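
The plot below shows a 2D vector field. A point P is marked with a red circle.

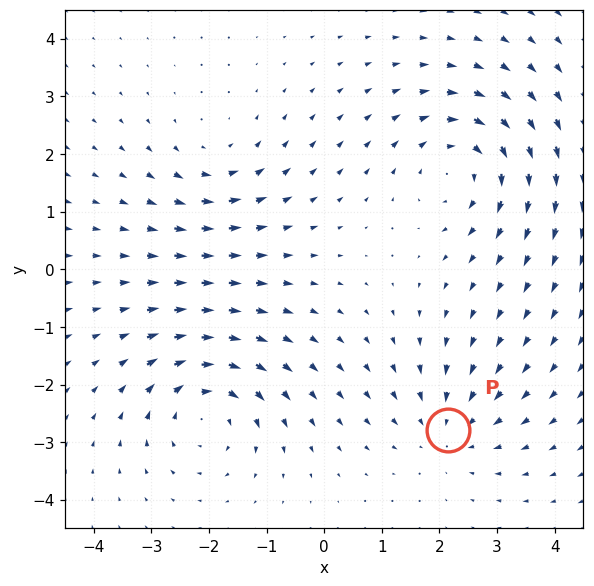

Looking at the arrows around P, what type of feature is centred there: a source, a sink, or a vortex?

sink

At P (2.2, -2.8) the arrows converge inward. Divergence about -3, curl ≈0 — negative divergence with near-zero curl is a sink.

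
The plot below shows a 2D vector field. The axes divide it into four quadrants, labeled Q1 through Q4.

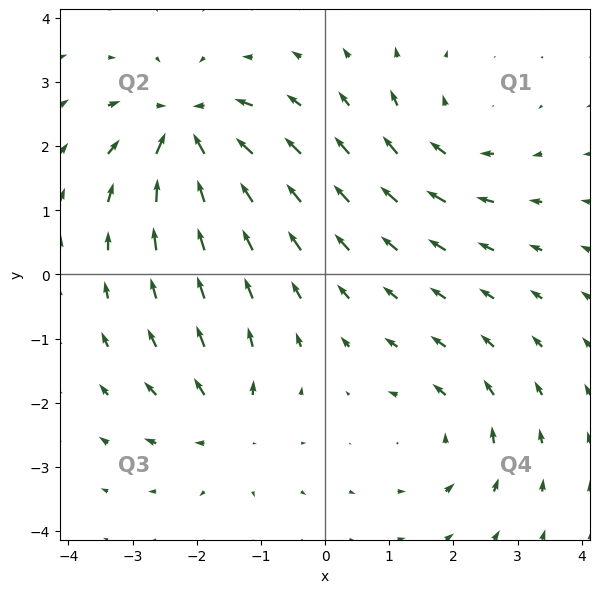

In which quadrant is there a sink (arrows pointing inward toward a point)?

The sink sits at approximately (-2.2, 2.3), which lies in quadrant Q2. The divergence there is about -6, negative as expected for a sink.

Q2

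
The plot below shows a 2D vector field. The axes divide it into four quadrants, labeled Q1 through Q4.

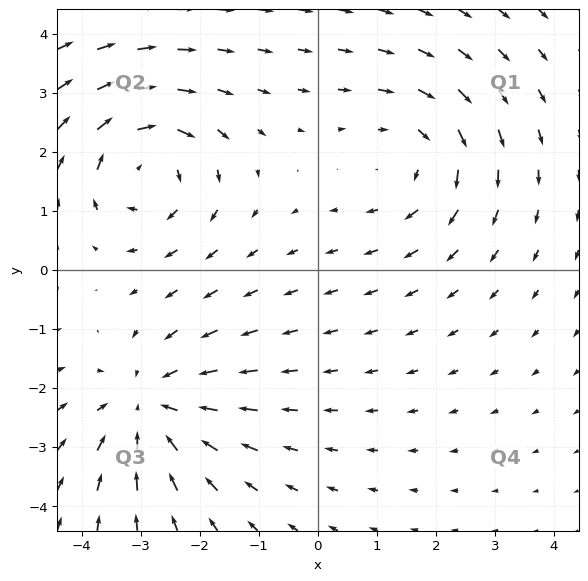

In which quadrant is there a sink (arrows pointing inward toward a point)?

The sink sits at approximately (-2.8, -2.3), which lies in quadrant Q3. The divergence there is about -4, negative as expected for a sink.

Q3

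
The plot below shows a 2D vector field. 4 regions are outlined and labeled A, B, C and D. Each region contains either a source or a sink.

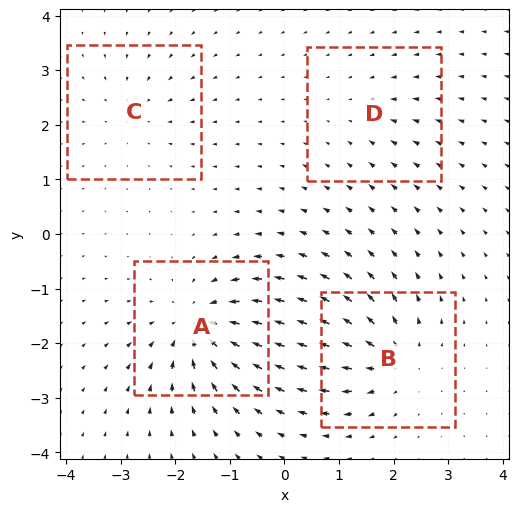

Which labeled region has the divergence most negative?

Divergence at each region's feature centre — A: about -7, B: about +6, C: about -3, D: about -2. Region A is most negative.

A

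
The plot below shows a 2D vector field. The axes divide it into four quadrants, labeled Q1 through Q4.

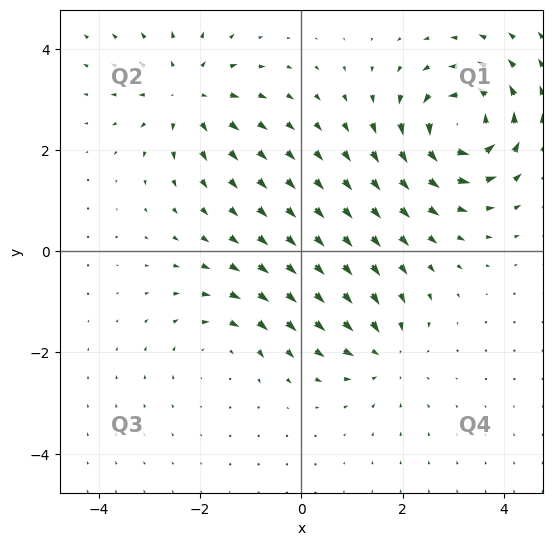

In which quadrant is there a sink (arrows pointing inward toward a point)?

The sink sits at approximately (1.6, -2.0), which lies in quadrant Q4. The divergence there is about -3, negative as expected for a sink.

Q4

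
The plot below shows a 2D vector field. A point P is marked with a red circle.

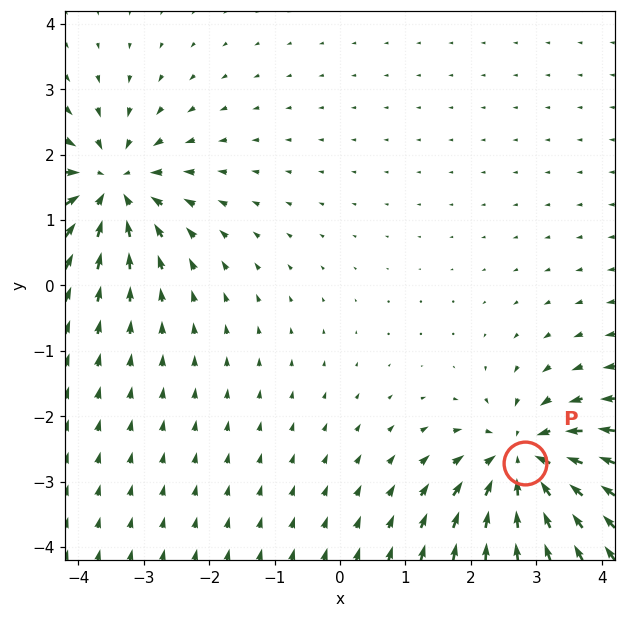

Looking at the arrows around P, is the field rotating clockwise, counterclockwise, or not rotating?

Near P at (2.8, -2.7) the arrows show no circulation. The curl there is ≈0.

not rotating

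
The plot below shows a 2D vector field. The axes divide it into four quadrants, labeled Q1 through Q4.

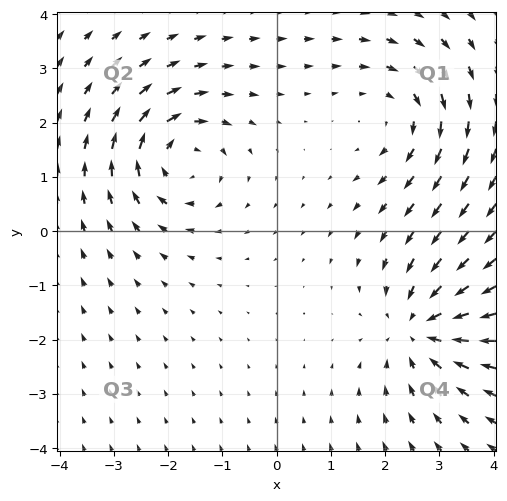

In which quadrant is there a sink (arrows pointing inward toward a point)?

The sink sits at approximately (2.7, -1.8), which lies in quadrant Q4. The divergence there is about -5, negative as expected for a sink.

Q4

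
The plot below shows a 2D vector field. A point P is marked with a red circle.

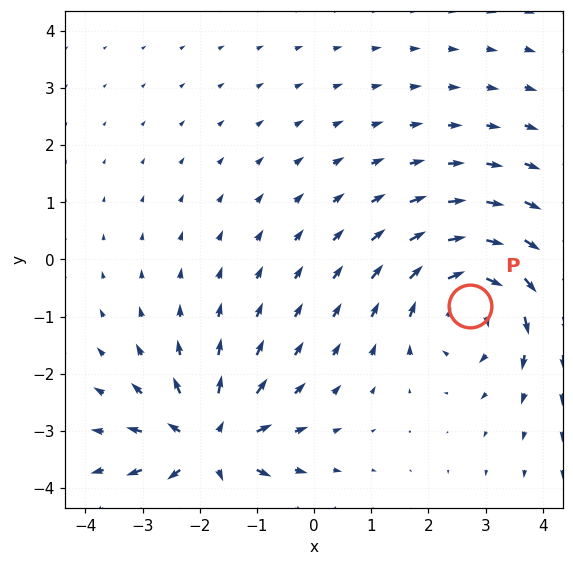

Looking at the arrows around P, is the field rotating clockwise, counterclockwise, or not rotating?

clockwise

Near P at (2.7, -0.8) the arrows circulate clockwise. The curl (z-component) there is about -5; negative curl means clockwise rotation.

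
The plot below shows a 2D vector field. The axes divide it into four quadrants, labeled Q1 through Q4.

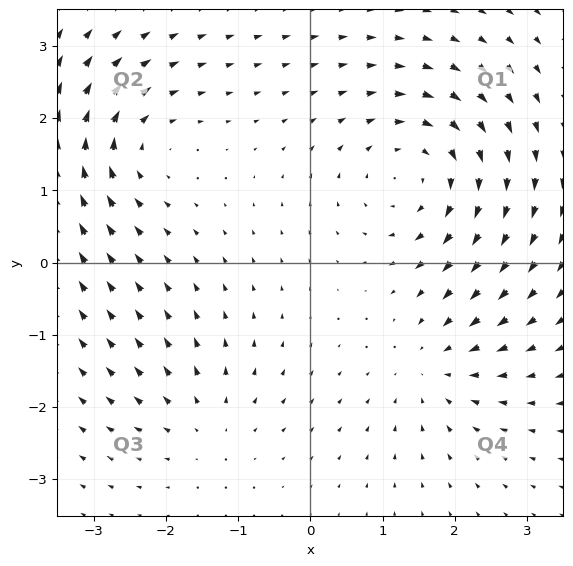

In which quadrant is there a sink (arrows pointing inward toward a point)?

Q4

The sink sits at approximately (1.7, -1.5), which lies in quadrant Q4. The divergence there is about -3, negative as expected for a sink.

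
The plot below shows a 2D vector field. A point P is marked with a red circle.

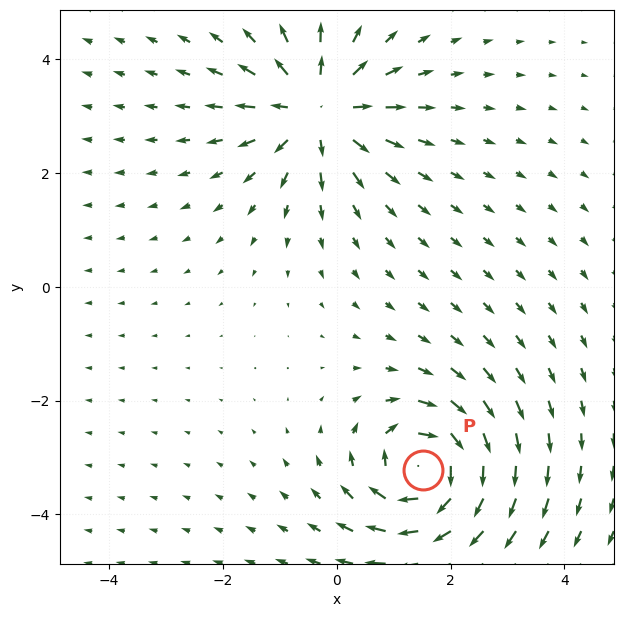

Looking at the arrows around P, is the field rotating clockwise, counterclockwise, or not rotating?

clockwise

Near P at (1.5, -3.2) the arrows circulate clockwise. The curl (z-component) there is about -5; negative curl means clockwise rotation.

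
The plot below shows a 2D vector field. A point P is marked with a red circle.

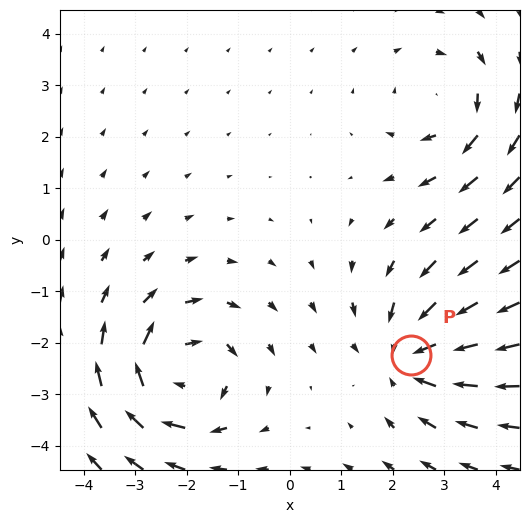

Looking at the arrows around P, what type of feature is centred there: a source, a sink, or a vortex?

sink

At P (2.3, -2.2) the arrows converge inward. Divergence about -3, curl ≈0 — negative divergence with near-zero curl is a sink.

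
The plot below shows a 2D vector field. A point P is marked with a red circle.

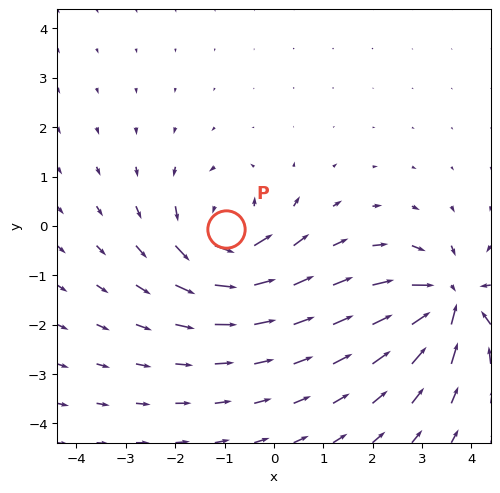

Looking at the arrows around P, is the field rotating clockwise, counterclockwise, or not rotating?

Near P at (-1.0, -0.1) the arrows circulate counterclockwise. The curl (z-component) there is about +5; positive curl means counterclockwise rotation.

counterclockwise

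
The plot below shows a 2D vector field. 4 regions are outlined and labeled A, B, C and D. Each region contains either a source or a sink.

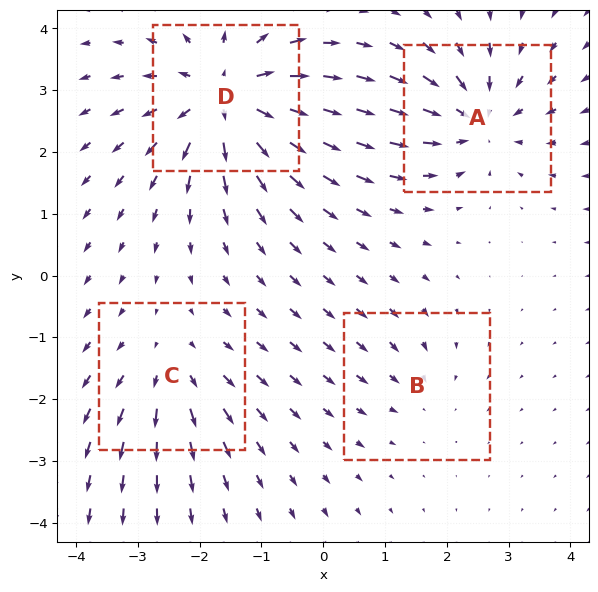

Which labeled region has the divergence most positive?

Divergence at each region's feature centre — A: about -5, B: about -2, C: about +3, D: about +7. Region D is most positive.

D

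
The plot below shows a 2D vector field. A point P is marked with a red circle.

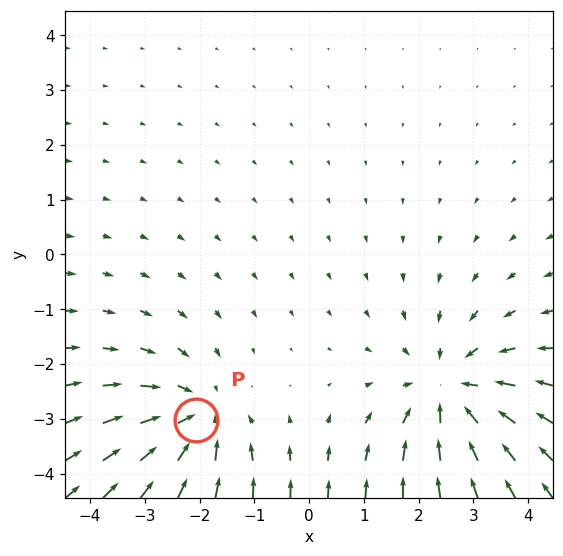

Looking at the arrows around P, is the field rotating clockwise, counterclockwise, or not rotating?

Near P at (-2.1, -3.0) the arrows show no circulation. The curl there is ≈0.

not rotating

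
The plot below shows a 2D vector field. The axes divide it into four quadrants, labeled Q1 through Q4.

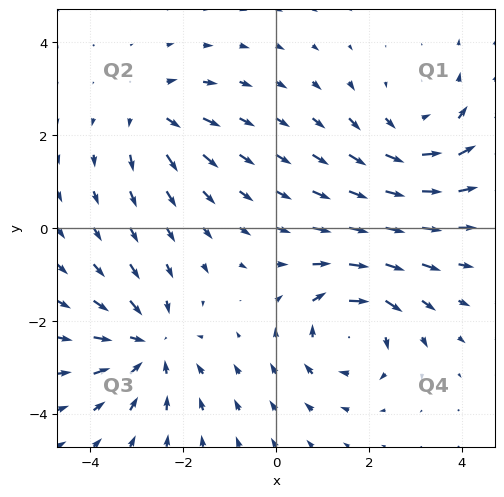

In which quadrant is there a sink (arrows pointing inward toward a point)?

Q3

The sink sits at approximately (-2.7, -2.5), which lies in quadrant Q3. The divergence there is about -4, negative as expected for a sink.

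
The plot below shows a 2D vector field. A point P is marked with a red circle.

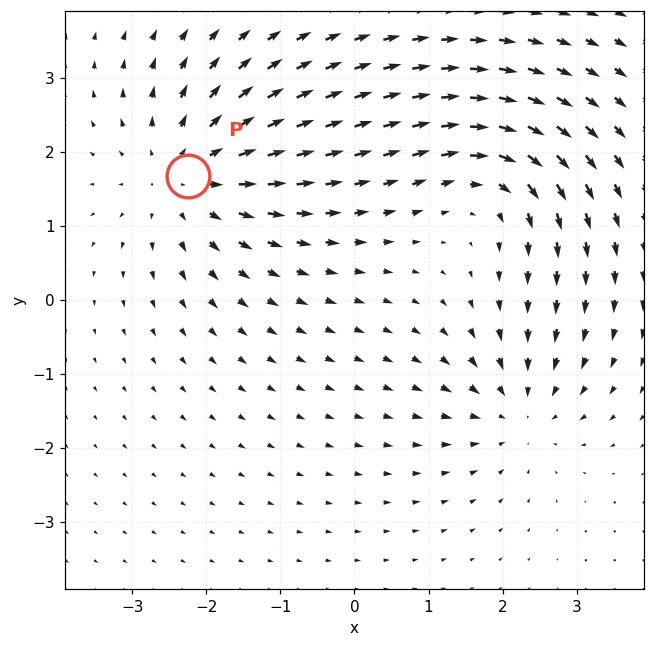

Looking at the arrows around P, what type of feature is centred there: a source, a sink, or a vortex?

source

At P (-2.2, 1.7) the arrows spread outward. Divergence about +4, curl ≈0 — positive divergence with near-zero curl is a source.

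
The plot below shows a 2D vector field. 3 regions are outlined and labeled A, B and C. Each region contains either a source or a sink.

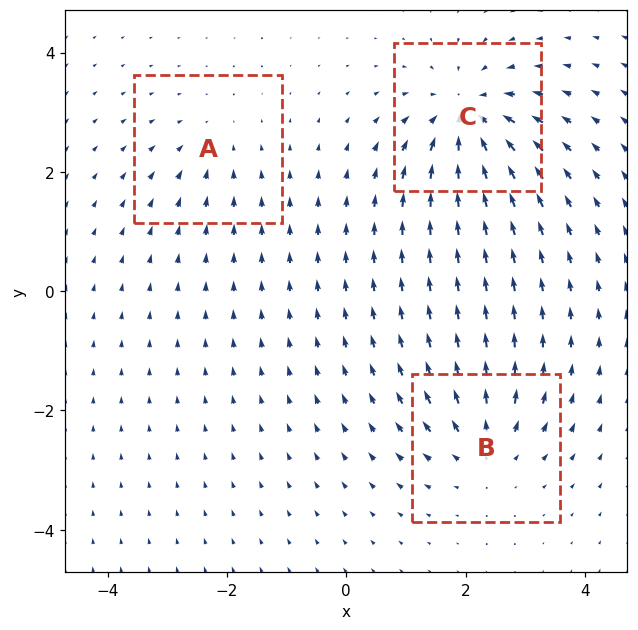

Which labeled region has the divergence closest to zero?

Divergence at each region's feature centre — A: about -2, B: about +4, C: about -5. Region A is closest to zero.

A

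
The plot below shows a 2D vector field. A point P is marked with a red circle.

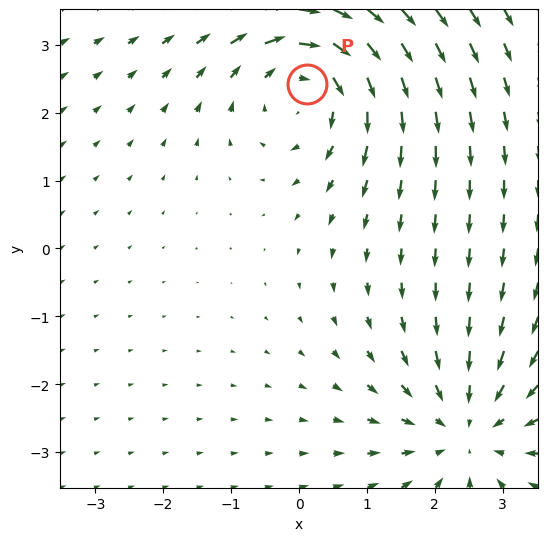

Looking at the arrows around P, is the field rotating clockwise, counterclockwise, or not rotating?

clockwise

Near P at (0.1, 2.4) the arrows circulate clockwise. The curl (z-component) there is about -3; negative curl means clockwise rotation.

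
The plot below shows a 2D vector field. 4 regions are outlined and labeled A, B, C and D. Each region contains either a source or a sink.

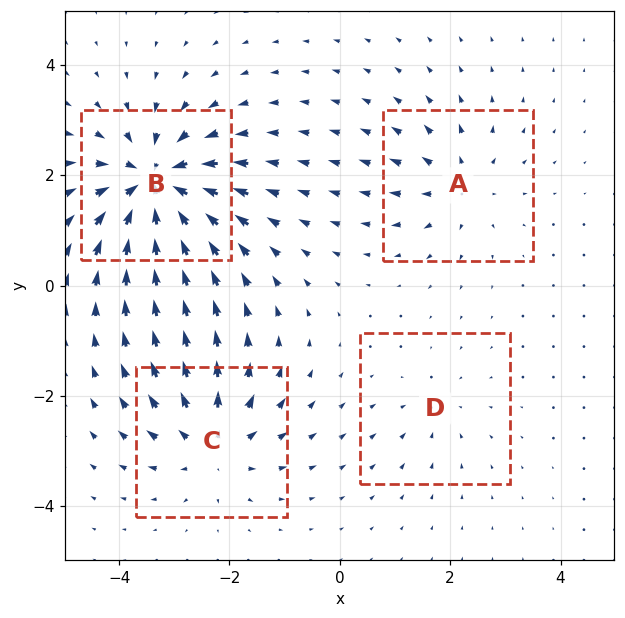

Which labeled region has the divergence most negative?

Divergence at each region's feature centre — A: about +4, B: about -9, C: about +5, D: about -2. Region B is most negative.

B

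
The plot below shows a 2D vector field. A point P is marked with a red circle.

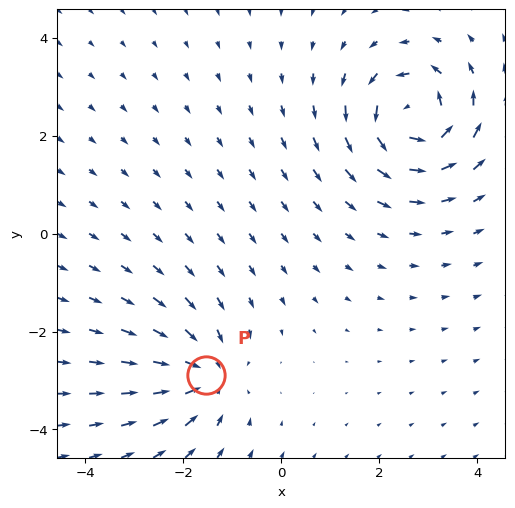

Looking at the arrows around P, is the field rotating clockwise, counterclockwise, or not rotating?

not rotating

Near P at (-1.5, -2.9) the arrows show no circulation. The curl there is ≈0.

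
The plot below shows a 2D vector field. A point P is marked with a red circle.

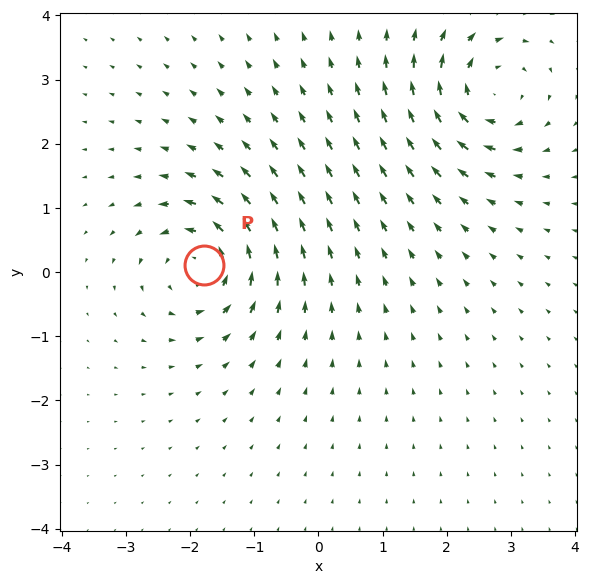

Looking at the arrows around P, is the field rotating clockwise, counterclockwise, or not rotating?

Near P at (-1.8, 0.1) the arrows circulate counterclockwise. The curl (z-component) there is about +6; positive curl means counterclockwise rotation.

counterclockwise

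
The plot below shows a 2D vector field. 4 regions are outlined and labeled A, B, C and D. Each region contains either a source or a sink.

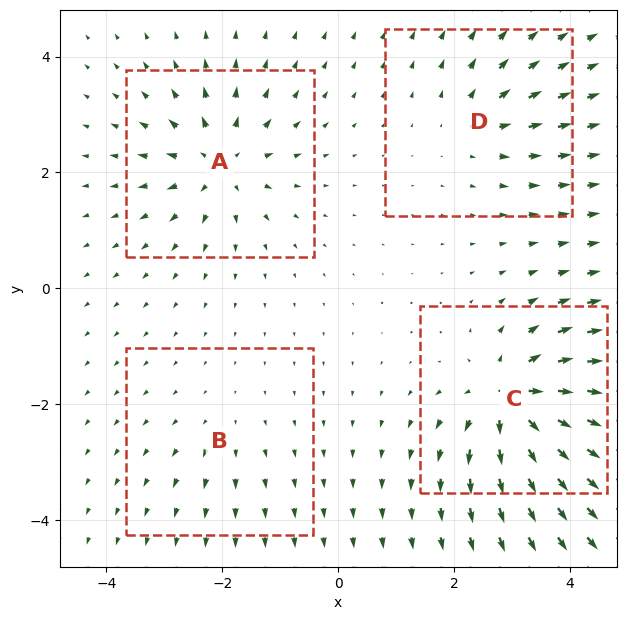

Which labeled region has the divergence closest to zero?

Divergence at each region's feature centre — A: about +6, B: about +2, C: about +9, D: about +4. Region B is closest to zero.

B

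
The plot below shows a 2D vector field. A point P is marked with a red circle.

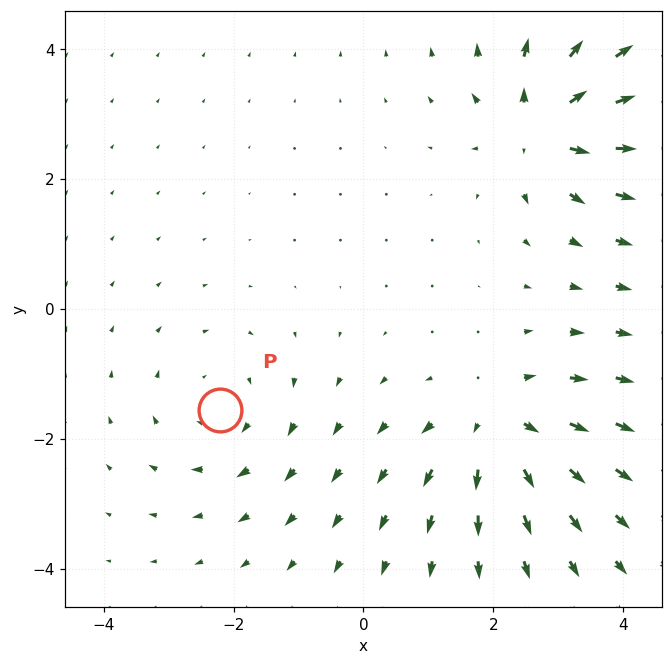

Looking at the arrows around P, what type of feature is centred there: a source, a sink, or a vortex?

vortex

At P (-2.2, -1.6) the arrows circulate clockwise. Divergence ≈0, curl about -3 — near-zero divergence with nonzero curl is a vortex.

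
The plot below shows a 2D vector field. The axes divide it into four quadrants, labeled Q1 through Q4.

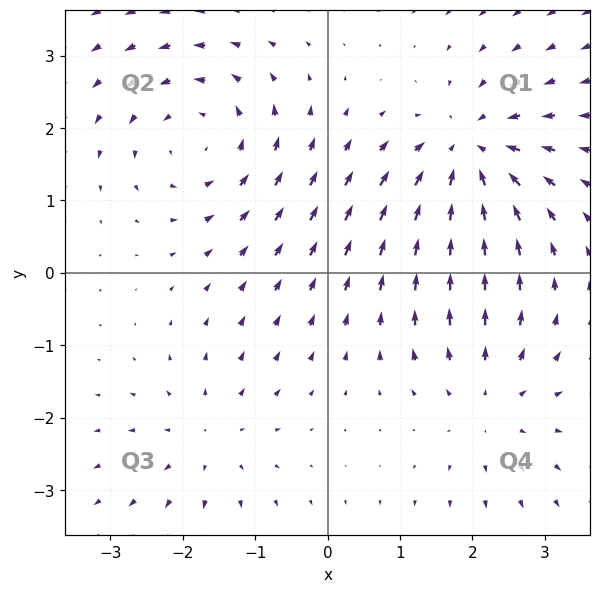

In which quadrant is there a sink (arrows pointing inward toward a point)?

The sink sits at approximately (2.0, 1.6), which lies in quadrant Q1. The divergence there is about -5, negative as expected for a sink.

Q1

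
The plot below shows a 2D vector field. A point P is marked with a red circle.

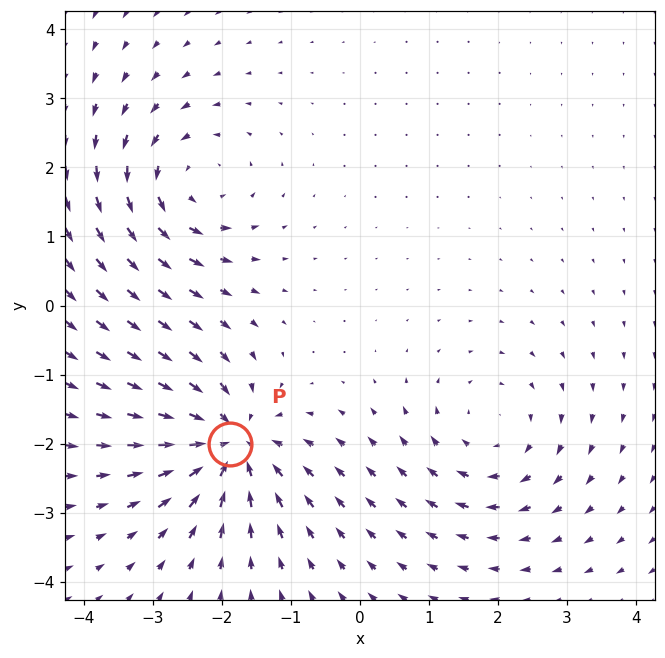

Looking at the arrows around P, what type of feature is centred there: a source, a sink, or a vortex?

At P (-1.9, -2.0) the arrows converge inward. Divergence about -5, curl ≈0 — negative divergence with near-zero curl is a sink.

sink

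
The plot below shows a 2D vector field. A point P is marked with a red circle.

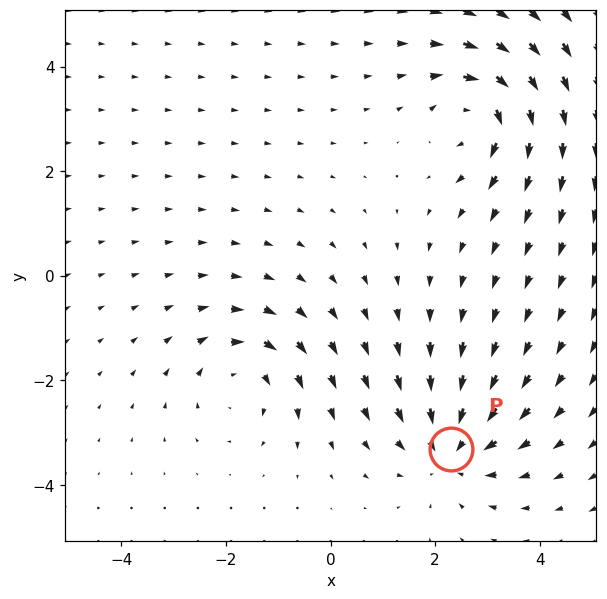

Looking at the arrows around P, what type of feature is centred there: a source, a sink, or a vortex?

sink

At P (2.3, -3.3) the arrows converge inward. Divergence about -4, curl ≈0 — negative divergence with near-zero curl is a sink.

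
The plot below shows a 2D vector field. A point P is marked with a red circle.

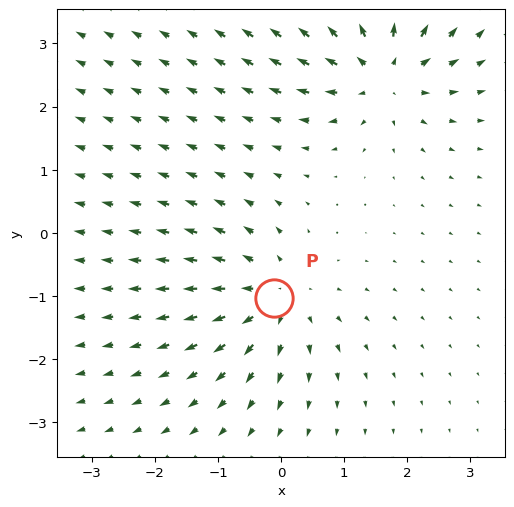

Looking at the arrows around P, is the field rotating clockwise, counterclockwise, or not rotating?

Near P at (-0.1, -1.0) the arrows show no circulation. The curl there is ≈0.

not rotating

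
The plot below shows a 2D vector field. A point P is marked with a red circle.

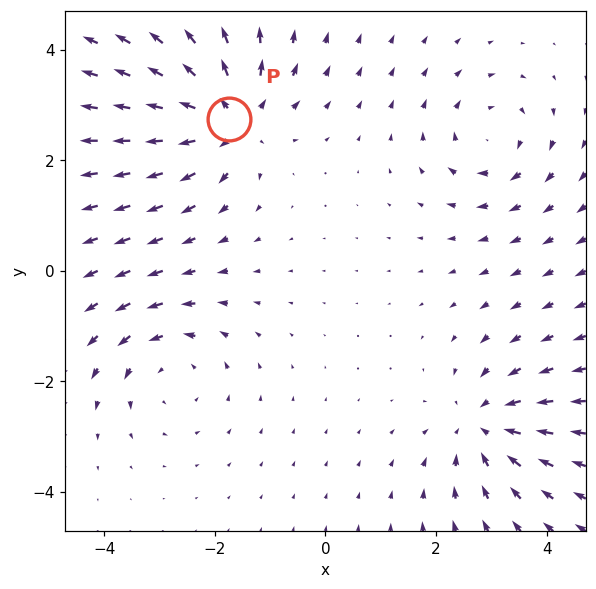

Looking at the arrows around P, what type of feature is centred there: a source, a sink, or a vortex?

At P (-1.8, 2.8) the arrows spread outward. Divergence about +6, curl ≈0 — positive divergence with near-zero curl is a source.

source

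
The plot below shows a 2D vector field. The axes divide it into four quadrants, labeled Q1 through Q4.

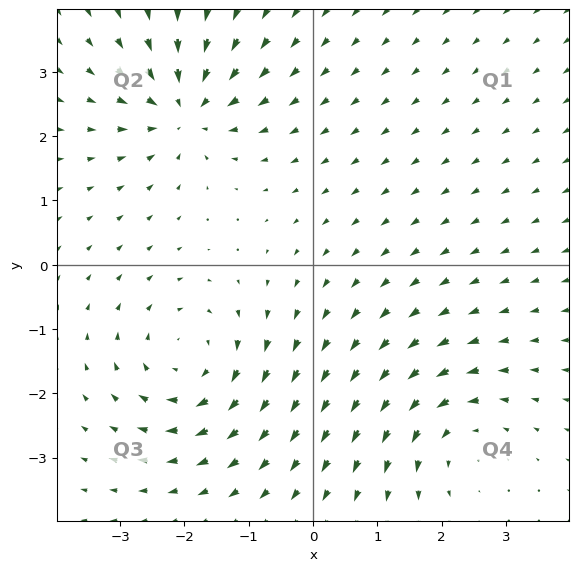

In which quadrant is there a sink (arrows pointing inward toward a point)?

The sink sits at approximately (-2.0, 2.4), which lies in quadrant Q2. The divergence there is about -6, negative as expected for a sink.

Q2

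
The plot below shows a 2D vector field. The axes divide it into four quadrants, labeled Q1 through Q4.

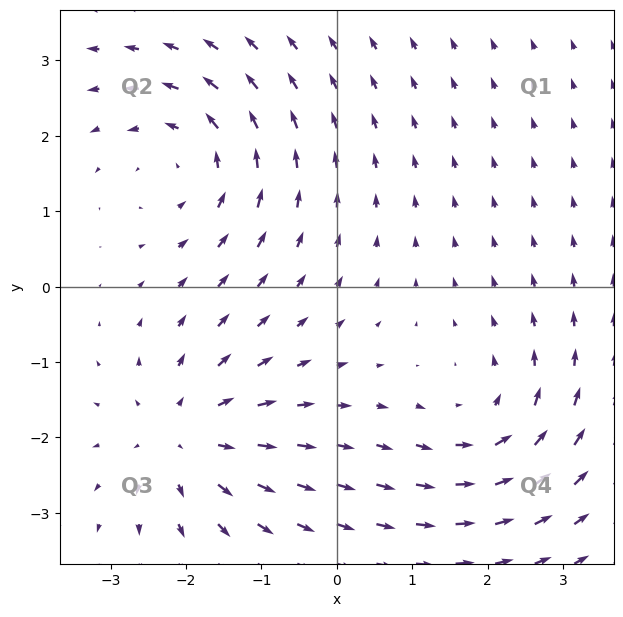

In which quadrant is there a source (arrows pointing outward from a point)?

The source sits at approximately (-2.0, -2.0), which lies in quadrant Q3. The divergence there is about +4, positive as expected for a source.

Q3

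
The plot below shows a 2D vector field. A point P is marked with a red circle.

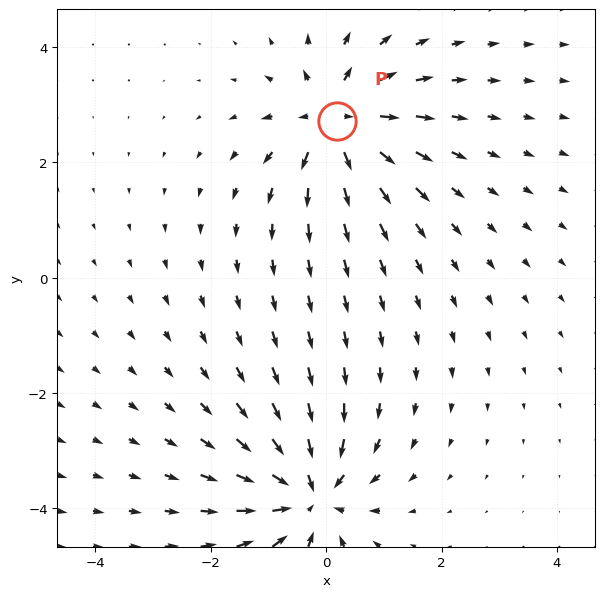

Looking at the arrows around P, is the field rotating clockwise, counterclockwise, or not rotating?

not rotating

Near P at (0.2, 2.7) the arrows show no circulation. The curl there is ≈0.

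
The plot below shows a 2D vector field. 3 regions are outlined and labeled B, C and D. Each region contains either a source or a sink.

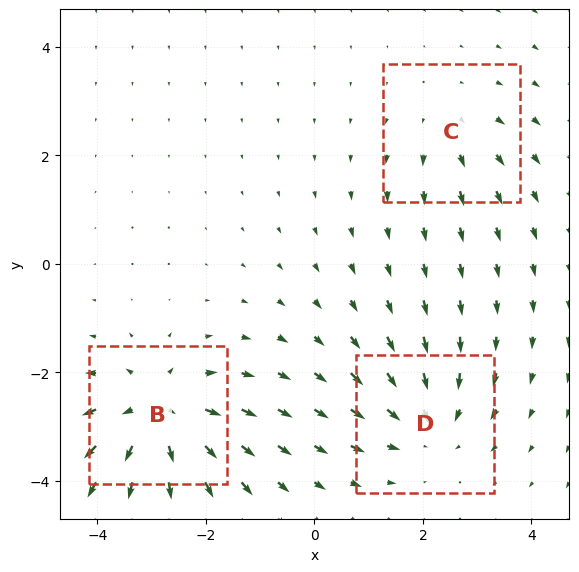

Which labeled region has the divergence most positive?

B

Divergence at each region's feature centre — B: about +5, C: about +2, D: about -3. Region B is most positive.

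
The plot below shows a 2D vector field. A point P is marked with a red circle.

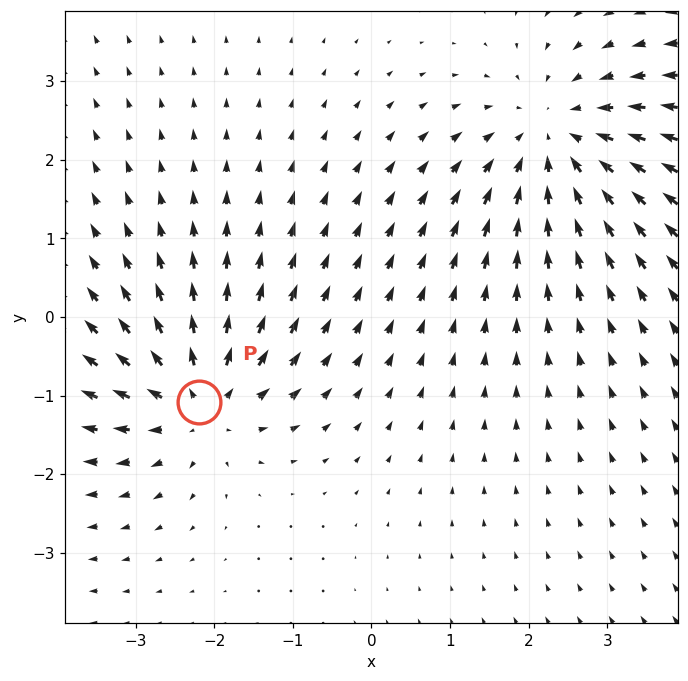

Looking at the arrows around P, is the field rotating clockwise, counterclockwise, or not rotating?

Near P at (-2.2, -1.1) the arrows show no circulation. The curl there is ≈0.

not rotating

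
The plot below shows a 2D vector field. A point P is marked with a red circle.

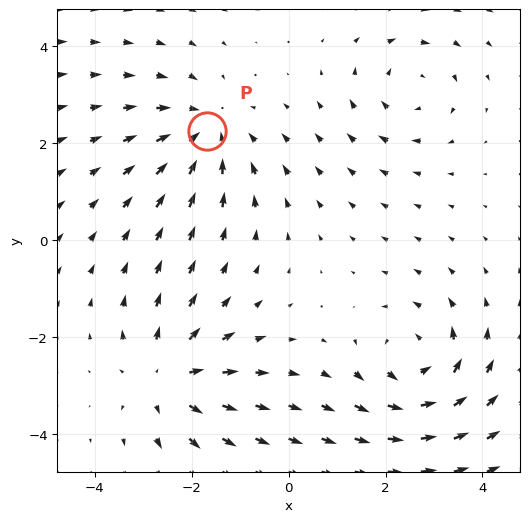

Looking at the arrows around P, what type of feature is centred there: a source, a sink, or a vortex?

At P (-1.7, 2.3) the arrows converge inward. Divergence about -3, curl ≈0 — negative divergence with near-zero curl is a sink.

sink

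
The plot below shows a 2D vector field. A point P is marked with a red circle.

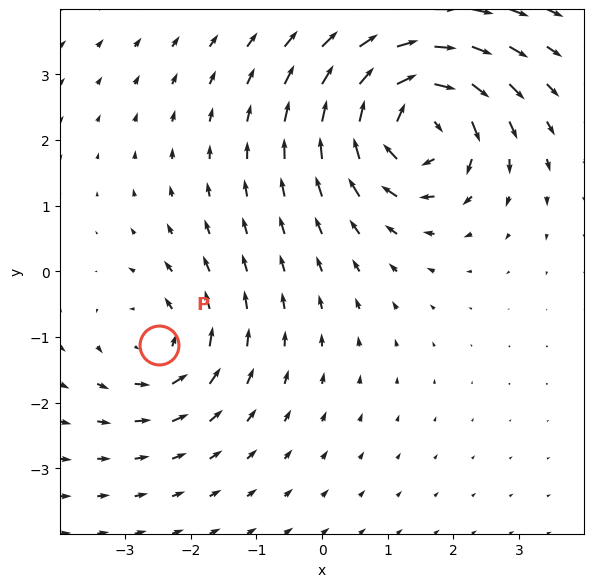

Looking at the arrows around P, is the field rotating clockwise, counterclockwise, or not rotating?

counterclockwise

Near P at (-2.5, -1.1) the arrows circulate counterclockwise. The curl (z-component) there is about +3; positive curl means counterclockwise rotation.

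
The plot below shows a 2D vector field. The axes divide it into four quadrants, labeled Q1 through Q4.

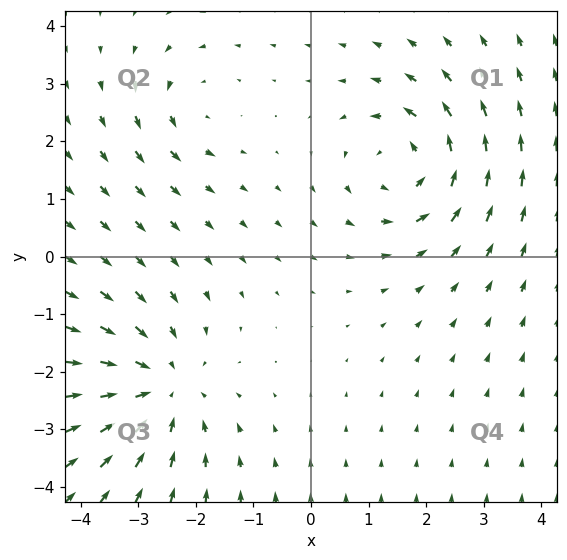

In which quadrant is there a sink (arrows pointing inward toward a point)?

The sink sits at approximately (-2.6, -2.3), which lies in quadrant Q3. The divergence there is about -4, negative as expected for a sink.

Q3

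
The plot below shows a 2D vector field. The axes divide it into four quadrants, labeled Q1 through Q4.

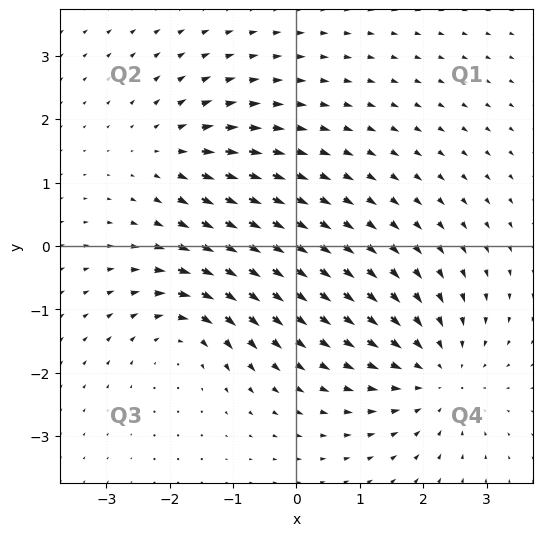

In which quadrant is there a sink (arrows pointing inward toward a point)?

The sink sits at approximately (2.2, -2.0), which lies in quadrant Q4. The divergence there is about -4, negative as expected for a sink.

Q4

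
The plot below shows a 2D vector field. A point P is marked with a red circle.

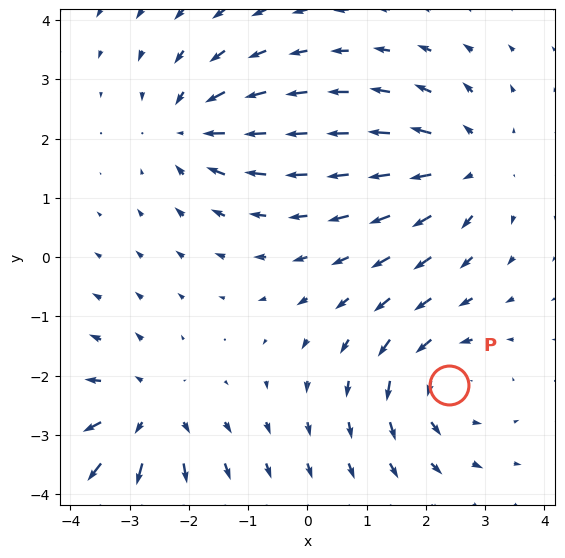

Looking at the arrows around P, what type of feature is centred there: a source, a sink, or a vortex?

At P (2.4, -2.2) the arrows circulate counterclockwise. Divergence ≈0, curl about +3 — near-zero divergence with nonzero curl is a vortex.

vortex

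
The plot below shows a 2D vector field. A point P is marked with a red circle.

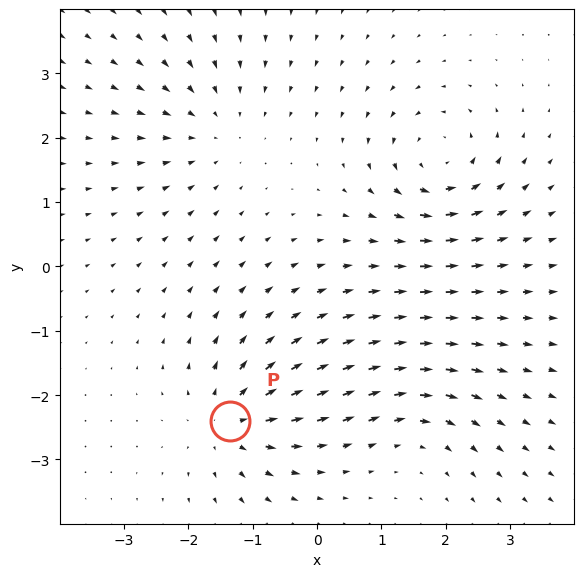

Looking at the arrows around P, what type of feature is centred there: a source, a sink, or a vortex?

At P (-1.4, -2.4) the arrows spread outward. Divergence about +5, curl ≈0 — positive divergence with near-zero curl is a source.

source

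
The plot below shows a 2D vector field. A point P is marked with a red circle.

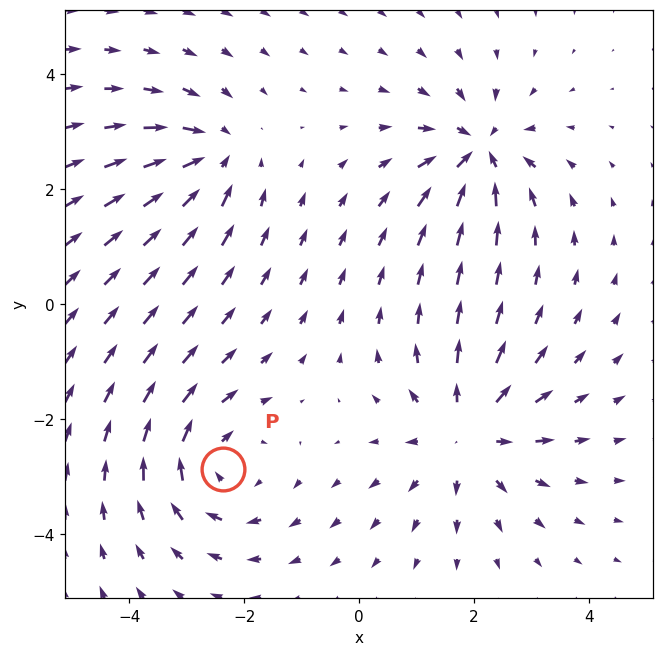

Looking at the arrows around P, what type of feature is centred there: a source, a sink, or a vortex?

vortex

At P (-2.4, -2.9) the arrows circulate clockwise. Divergence ≈0, curl about -4 — near-zero divergence with nonzero curl is a vortex.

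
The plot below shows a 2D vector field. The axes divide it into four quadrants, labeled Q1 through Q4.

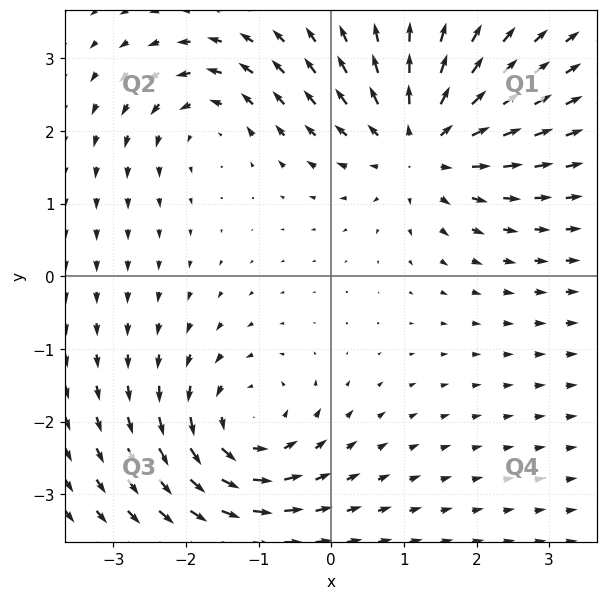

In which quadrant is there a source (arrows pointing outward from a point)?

Q1

The source sits at approximately (1.2, 1.8), which lies in quadrant Q1. The divergence there is about +5, positive as expected for a source.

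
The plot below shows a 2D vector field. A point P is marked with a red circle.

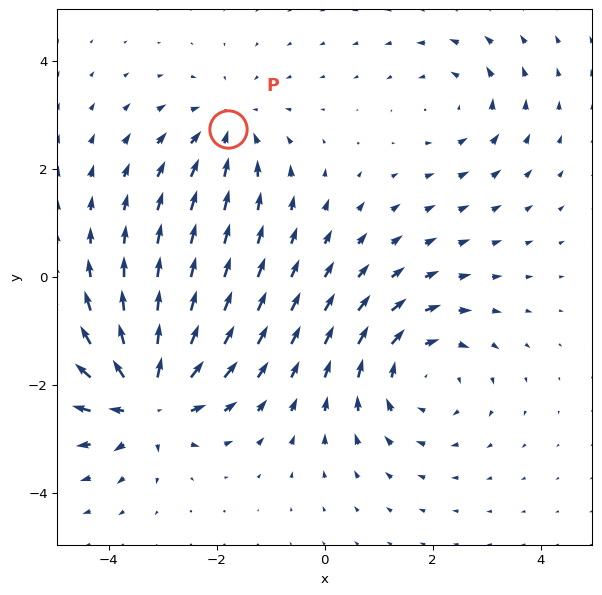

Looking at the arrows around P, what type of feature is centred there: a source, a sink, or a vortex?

sink

At P (-1.8, 2.8) the arrows converge inward. Divergence about -3, curl ≈0 — negative divergence with near-zero curl is a sink.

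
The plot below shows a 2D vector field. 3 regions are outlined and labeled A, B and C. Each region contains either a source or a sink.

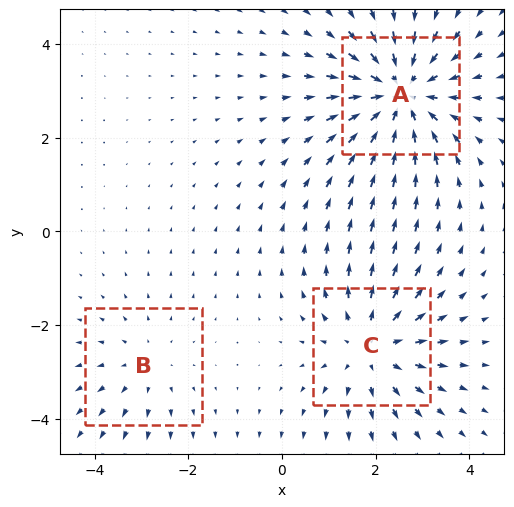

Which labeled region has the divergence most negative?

A

Divergence at each region's feature centre — A: about -4, B: about +2, C: about +3. Region A is most negative.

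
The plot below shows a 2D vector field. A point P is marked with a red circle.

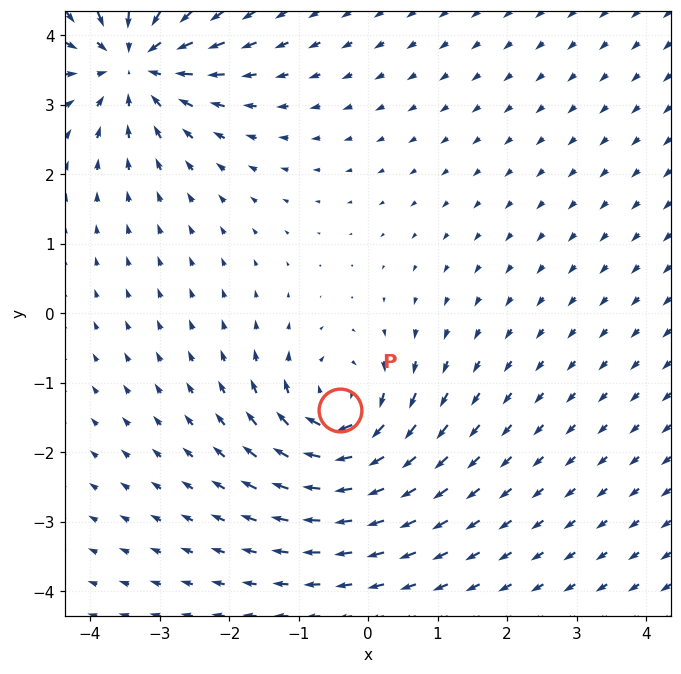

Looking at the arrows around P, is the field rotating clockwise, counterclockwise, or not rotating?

Near P at (-0.4, -1.4) the arrows circulate clockwise. The curl (z-component) there is about -6; negative curl means clockwise rotation.

clockwise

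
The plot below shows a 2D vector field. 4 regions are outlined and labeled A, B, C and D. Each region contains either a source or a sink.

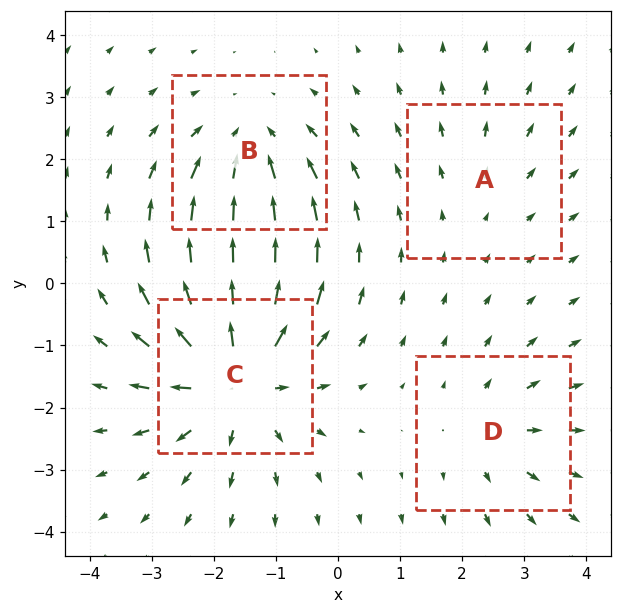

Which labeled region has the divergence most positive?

Divergence at each region's feature centre — A: about +2, B: about -4, C: about +7, D: about +3. Region C is most positive.

C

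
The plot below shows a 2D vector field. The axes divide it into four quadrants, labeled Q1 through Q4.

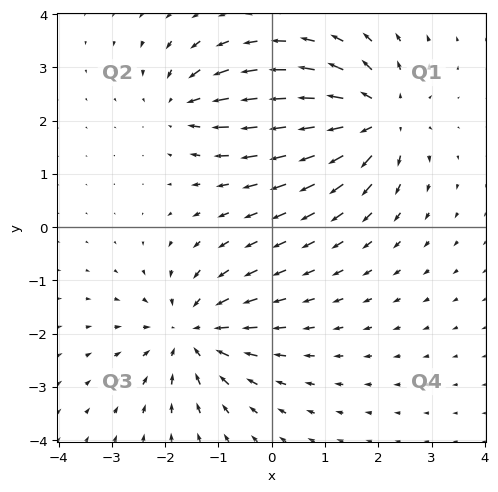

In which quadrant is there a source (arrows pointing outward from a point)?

Q1

The source sits at approximately (2.0, 2.1), which lies in quadrant Q1. The divergence there is about +5, positive as expected for a source.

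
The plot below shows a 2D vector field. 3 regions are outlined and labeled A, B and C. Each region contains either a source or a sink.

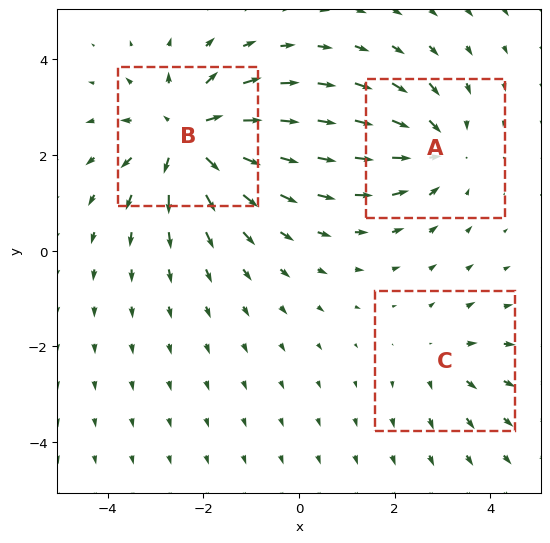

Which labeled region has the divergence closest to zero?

C

Divergence at each region's feature centre — A: about -3, B: about +5, C: about +2. Region C is closest to zero.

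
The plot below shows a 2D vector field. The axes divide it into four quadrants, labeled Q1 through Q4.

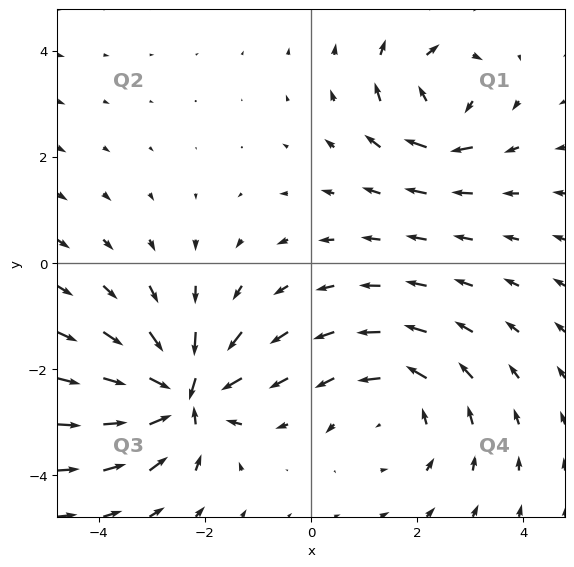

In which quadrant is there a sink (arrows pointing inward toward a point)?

The sink sits at approximately (-2.4, -2.5), which lies in quadrant Q3. The divergence there is about -7, negative as expected for a sink.

Q3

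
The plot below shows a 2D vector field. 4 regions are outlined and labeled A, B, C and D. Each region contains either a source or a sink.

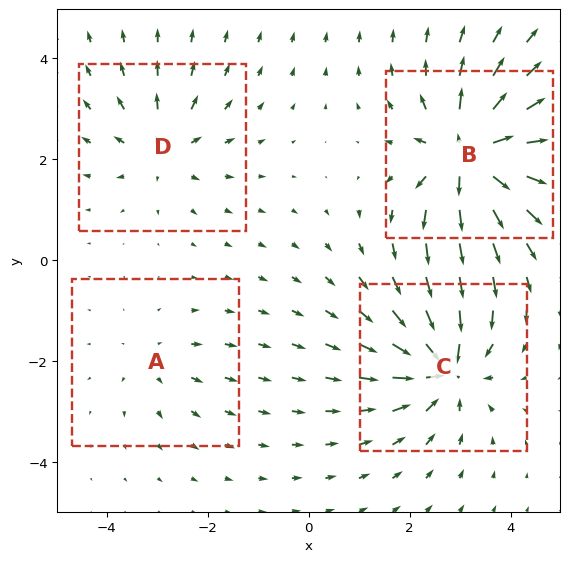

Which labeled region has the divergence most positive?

Divergence at each region's feature centre — A: about +3, B: about +8, C: about -7, D: about +4. Region B is most positive.

B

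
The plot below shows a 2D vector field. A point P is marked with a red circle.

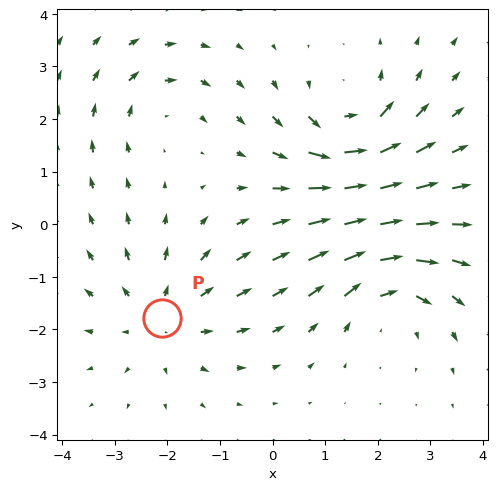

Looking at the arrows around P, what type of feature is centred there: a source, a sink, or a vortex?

source

At P (-2.1, -1.8) the arrows spread outward. Divergence about +4, curl ≈0 — positive divergence with near-zero curl is a source.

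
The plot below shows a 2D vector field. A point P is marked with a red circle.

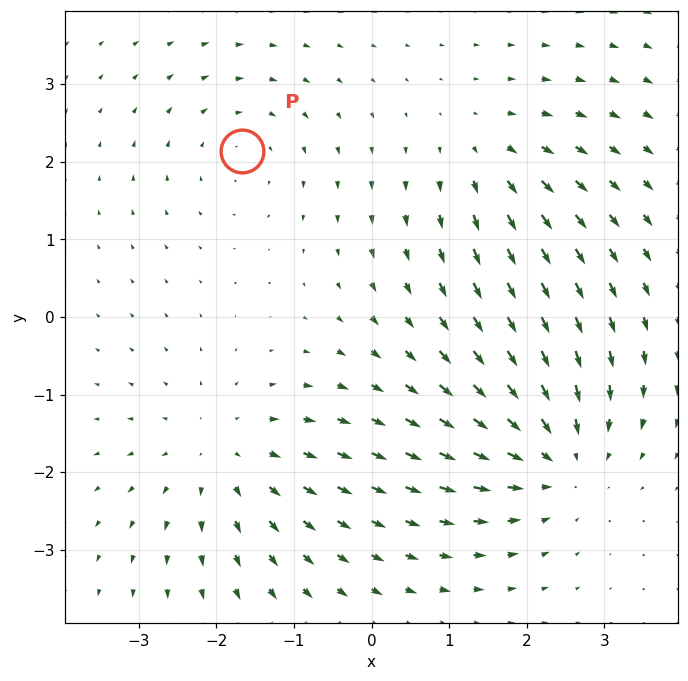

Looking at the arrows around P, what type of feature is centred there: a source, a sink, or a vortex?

vortex

At P (-1.7, 2.1) the arrows circulate clockwise. Divergence ≈0, curl about -3 — near-zero divergence with nonzero curl is a vortex.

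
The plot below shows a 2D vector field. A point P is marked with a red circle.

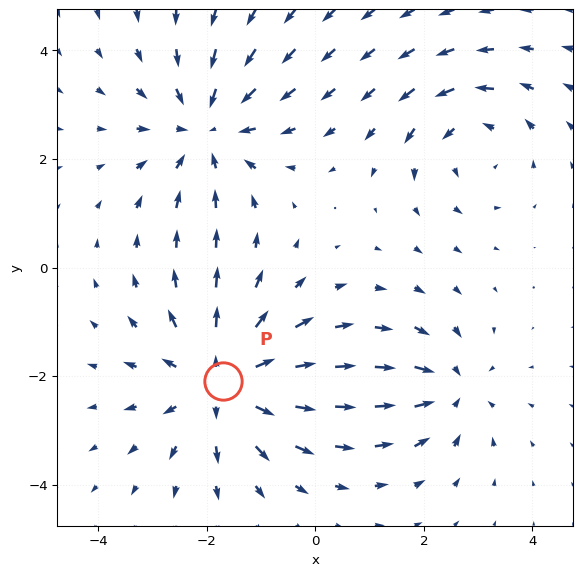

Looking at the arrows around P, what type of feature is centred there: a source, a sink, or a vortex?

At P (-1.7, -2.1) the arrows spread outward. Divergence about +4, curl ≈0 — positive divergence with near-zero curl is a source.

source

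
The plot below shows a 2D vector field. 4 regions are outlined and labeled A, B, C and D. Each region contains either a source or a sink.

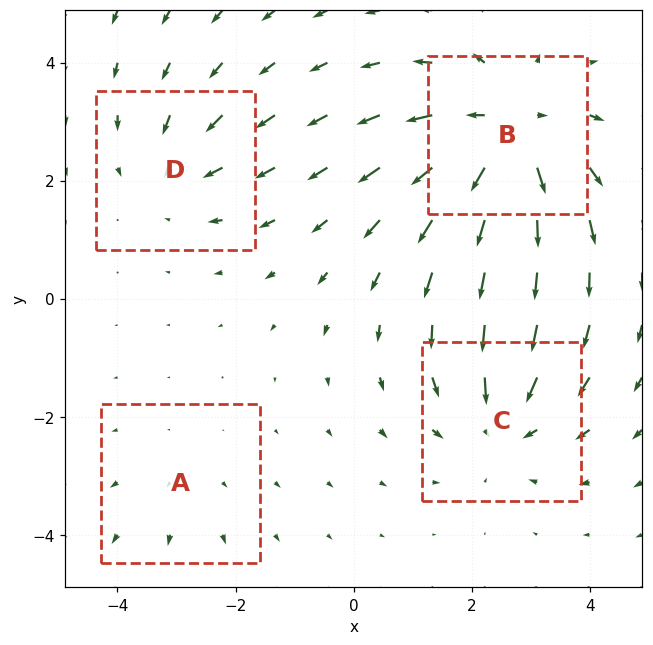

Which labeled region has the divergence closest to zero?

Divergence at each region's feature centre — A: about +2, B: about +6, C: about -4, D: about -3. Region A is closest to zero.

A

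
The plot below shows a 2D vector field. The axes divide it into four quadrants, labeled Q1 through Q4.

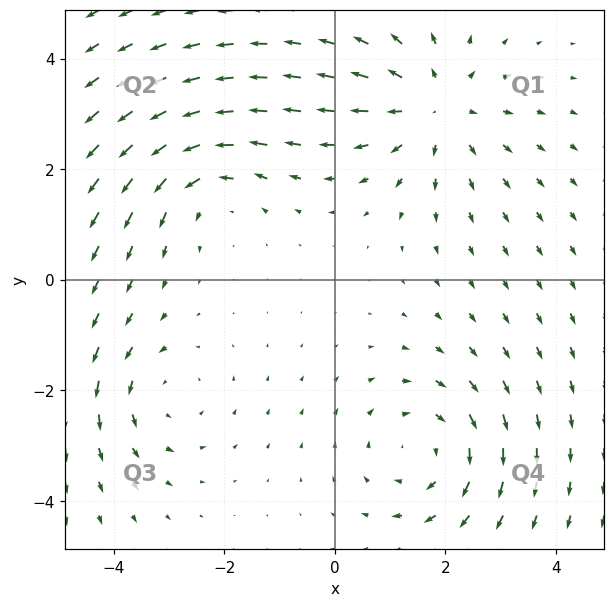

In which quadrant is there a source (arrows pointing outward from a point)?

Q1

The source sits at approximately (1.8, 3.1), which lies in quadrant Q1. The divergence there is about +4, positive as expected for a source.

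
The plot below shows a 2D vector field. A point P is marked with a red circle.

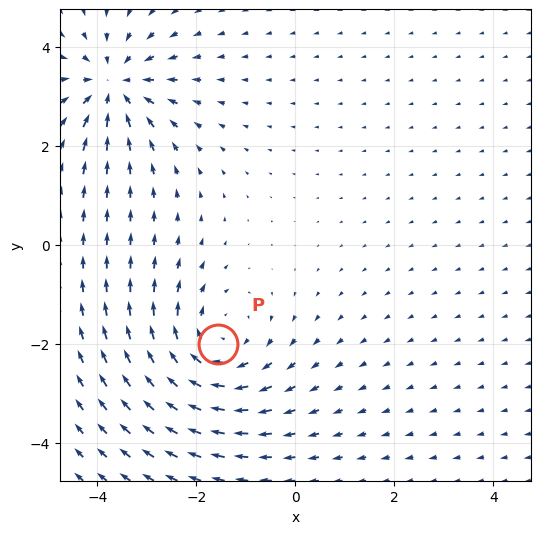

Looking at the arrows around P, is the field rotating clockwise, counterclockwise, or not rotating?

clockwise

Near P at (-1.6, -2.0) the arrows circulate clockwise. The curl (z-component) there is about -4; negative curl means clockwise rotation.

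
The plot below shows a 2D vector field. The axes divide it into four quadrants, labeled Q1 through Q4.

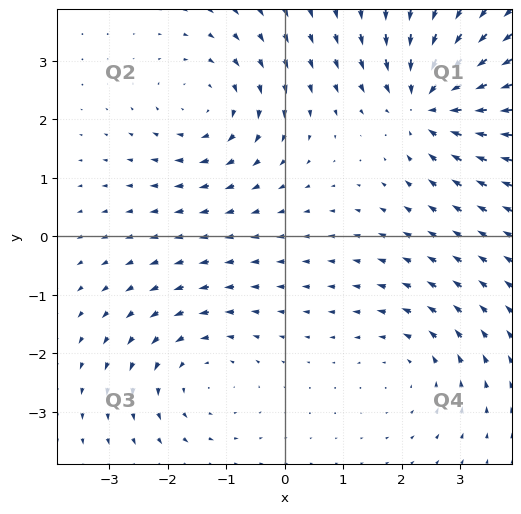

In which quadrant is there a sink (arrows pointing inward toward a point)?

The sink sits at approximately (2.5, 2.3), which lies in quadrant Q1. The divergence there is about -6, negative as expected for a sink.

Q1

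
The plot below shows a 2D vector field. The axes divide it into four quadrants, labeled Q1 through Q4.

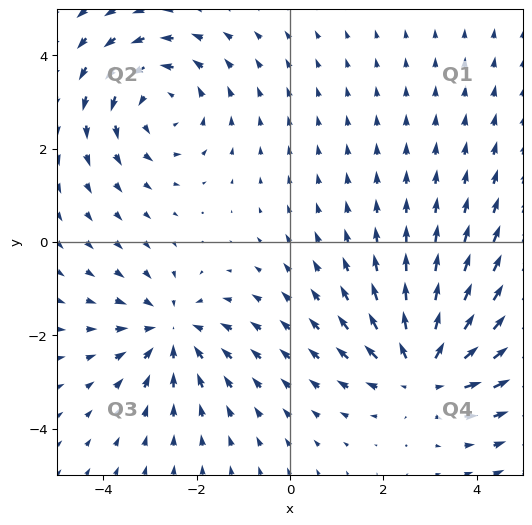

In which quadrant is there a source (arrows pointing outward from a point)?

Q4

The source sits at approximately (2.9, -2.7), which lies in quadrant Q4. The divergence there is about +3, positive as expected for a source.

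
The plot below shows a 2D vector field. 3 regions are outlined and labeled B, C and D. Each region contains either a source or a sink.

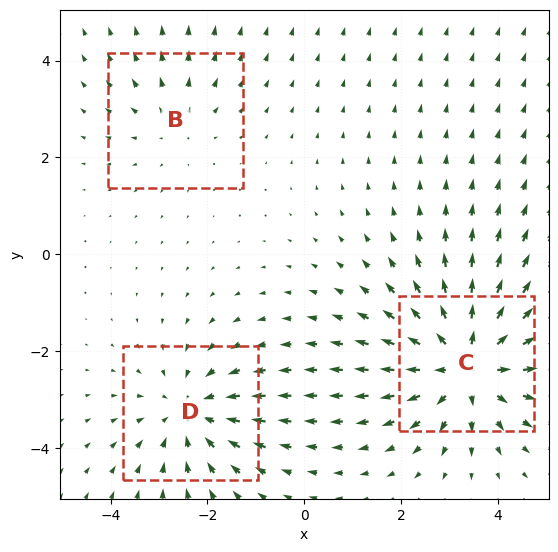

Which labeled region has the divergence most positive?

Divergence at each region's feature centre — B: about +2, C: about +4, D: about -3. Region C is most positive.

C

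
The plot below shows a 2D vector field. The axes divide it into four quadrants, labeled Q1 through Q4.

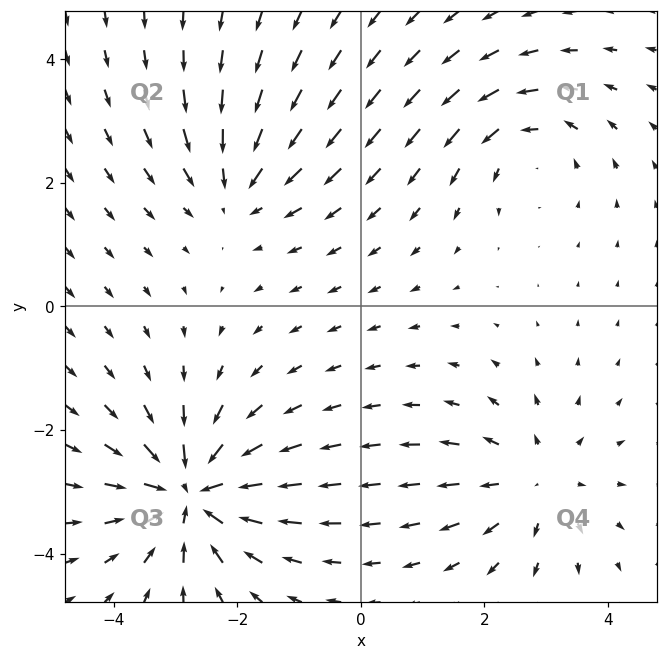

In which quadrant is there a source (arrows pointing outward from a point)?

Q4

The source sits at approximately (2.8, -2.8), which lies in quadrant Q4. The divergence there is about +3, positive as expected for a source.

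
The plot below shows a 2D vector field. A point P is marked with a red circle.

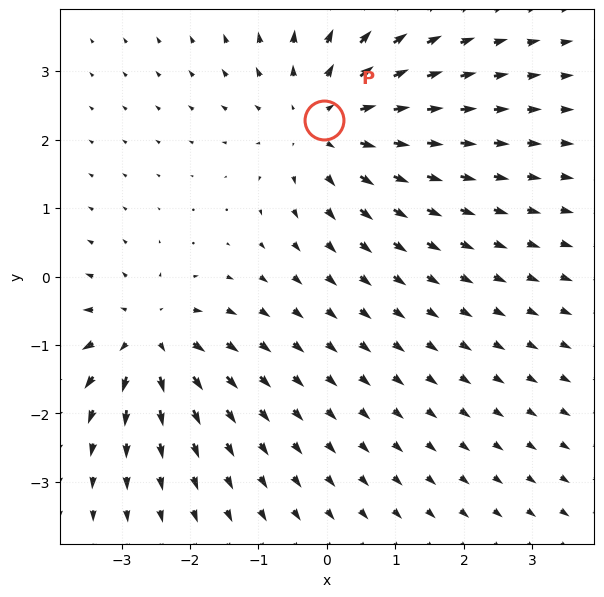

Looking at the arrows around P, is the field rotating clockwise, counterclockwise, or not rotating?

not rotating

Near P at (-0.0, 2.3) the arrows show no circulation. The curl there is ≈0.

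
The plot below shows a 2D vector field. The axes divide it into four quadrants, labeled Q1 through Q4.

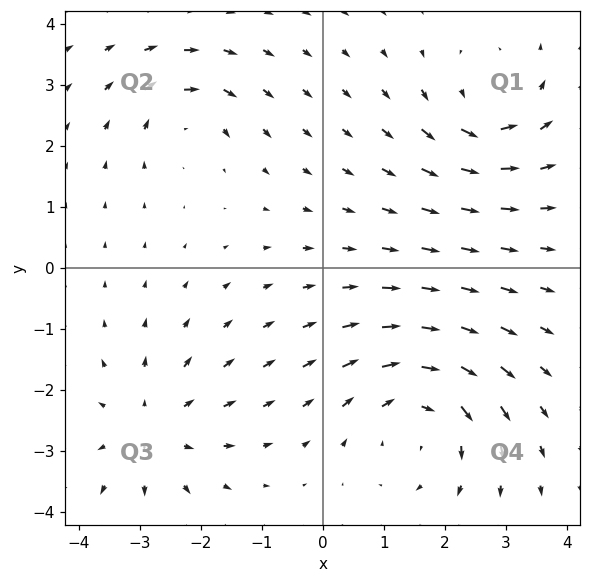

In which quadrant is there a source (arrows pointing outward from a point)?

The source sits at approximately (-2.8, -2.7), which lies in quadrant Q3. The divergence there is about +3, positive as expected for a source.

Q3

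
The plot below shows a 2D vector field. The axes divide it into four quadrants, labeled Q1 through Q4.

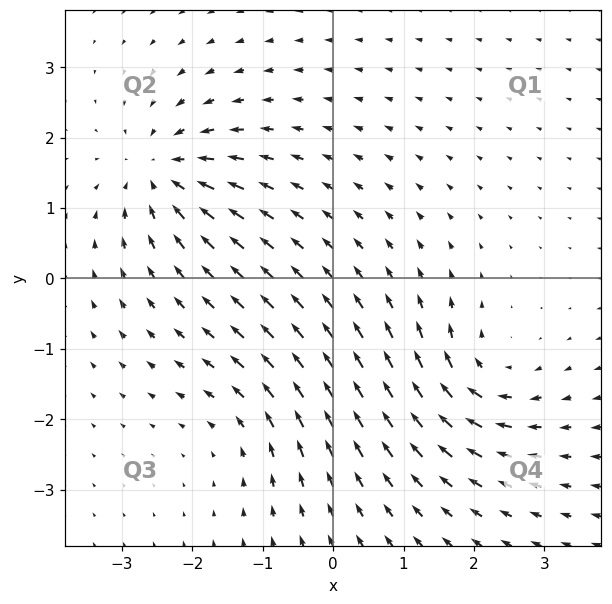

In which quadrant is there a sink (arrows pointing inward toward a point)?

The sink sits at approximately (-2.4, 1.5), which lies in quadrant Q2. The divergence there is about -6, negative as expected for a sink.

Q2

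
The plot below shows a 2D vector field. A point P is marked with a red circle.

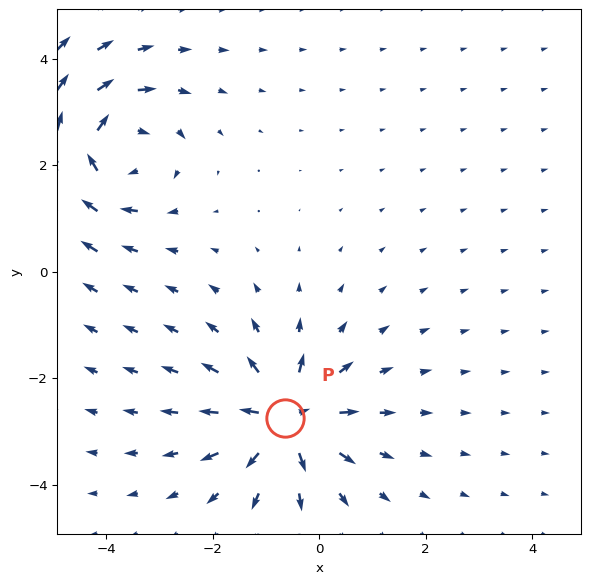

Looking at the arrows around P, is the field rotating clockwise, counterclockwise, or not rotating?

Near P at (-0.6, -2.8) the arrows show no circulation. The curl there is ≈0.

not rotating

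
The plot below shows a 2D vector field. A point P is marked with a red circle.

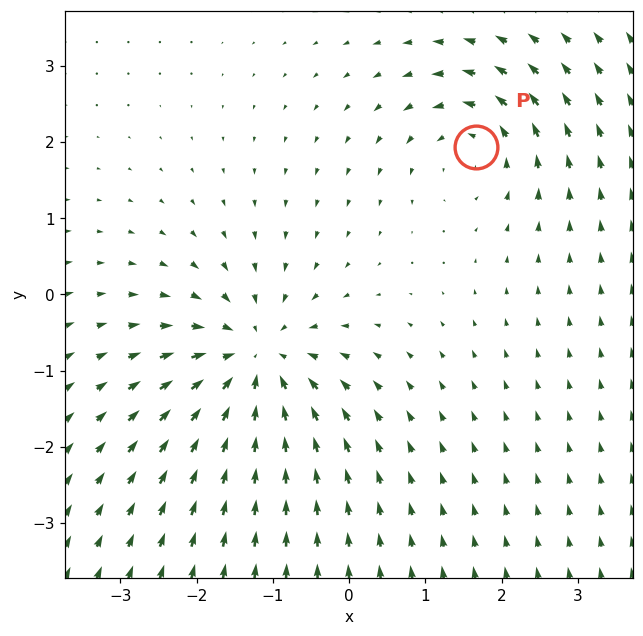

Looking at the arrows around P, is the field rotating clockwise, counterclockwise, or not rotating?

counterclockwise

Near P at (1.7, 1.9) the arrows circulate counterclockwise. The curl (z-component) there is about +3; positive curl means counterclockwise rotation.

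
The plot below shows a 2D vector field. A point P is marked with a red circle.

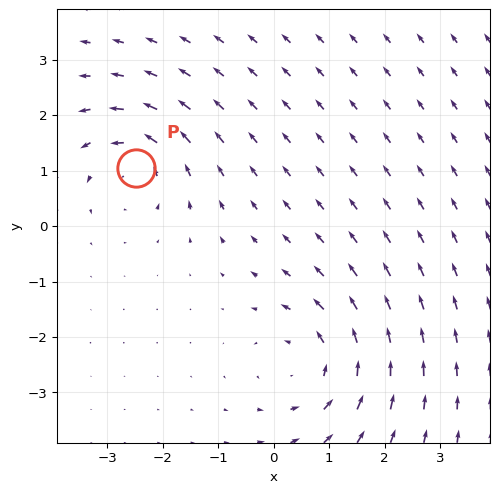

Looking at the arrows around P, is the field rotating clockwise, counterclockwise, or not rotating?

counterclockwise

Near P at (-2.5, 1.0) the arrows circulate counterclockwise. The curl (z-component) there is about +5; positive curl means counterclockwise rotation.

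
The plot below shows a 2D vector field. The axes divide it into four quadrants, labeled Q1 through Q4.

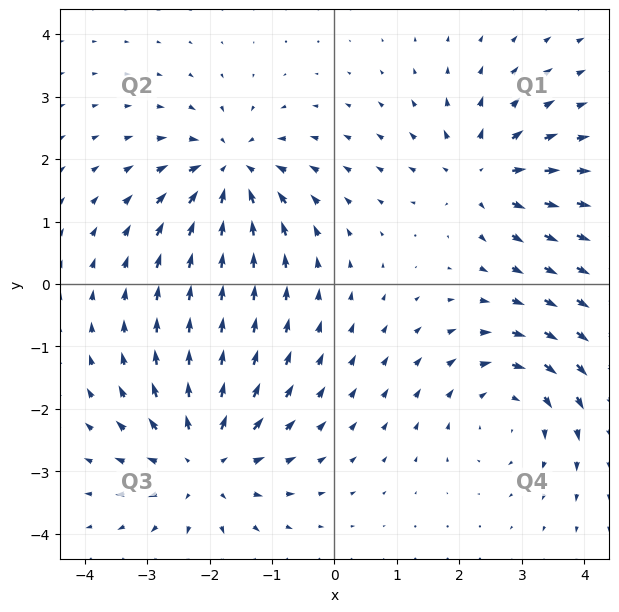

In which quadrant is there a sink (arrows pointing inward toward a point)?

Q2

The sink sits at approximately (-1.7, 1.8), which lies in quadrant Q2. The divergence there is about -5, negative as expected for a sink.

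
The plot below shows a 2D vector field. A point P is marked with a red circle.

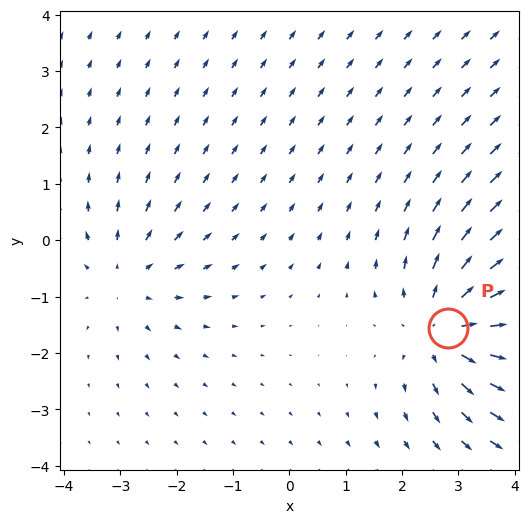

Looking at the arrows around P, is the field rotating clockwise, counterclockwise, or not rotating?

not rotating

Near P at (2.8, -1.6) the arrows show no circulation. The curl there is ≈0.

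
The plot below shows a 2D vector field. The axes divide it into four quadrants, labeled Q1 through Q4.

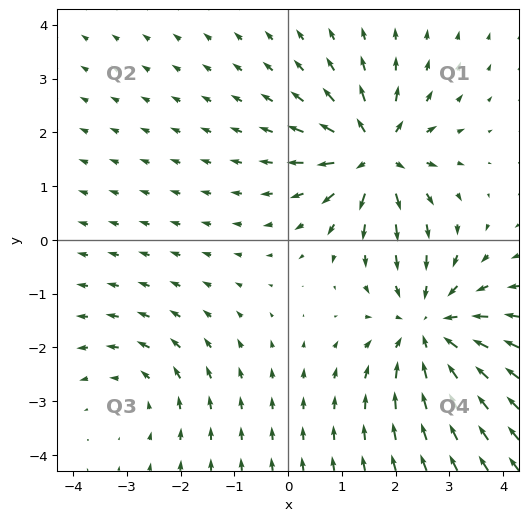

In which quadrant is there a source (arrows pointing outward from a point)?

Q1

The source sits at approximately (1.6, 1.6), which lies in quadrant Q1. The divergence there is about +6, positive as expected for a source.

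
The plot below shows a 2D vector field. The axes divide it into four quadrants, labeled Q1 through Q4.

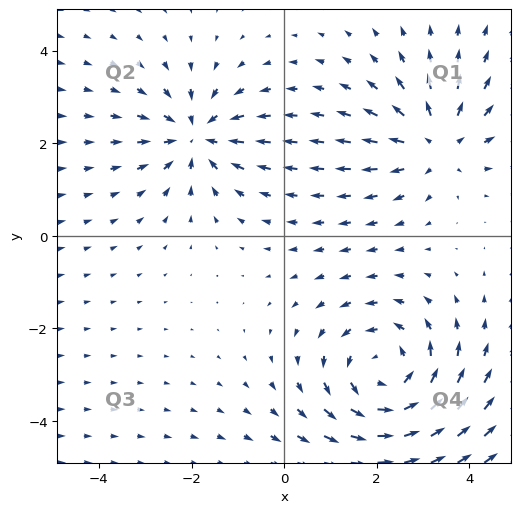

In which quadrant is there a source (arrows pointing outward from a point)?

Q1

The source sits at approximately (3.3, 2.0), which lies in quadrant Q1. The divergence there is about +3, positive as expected for a source.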